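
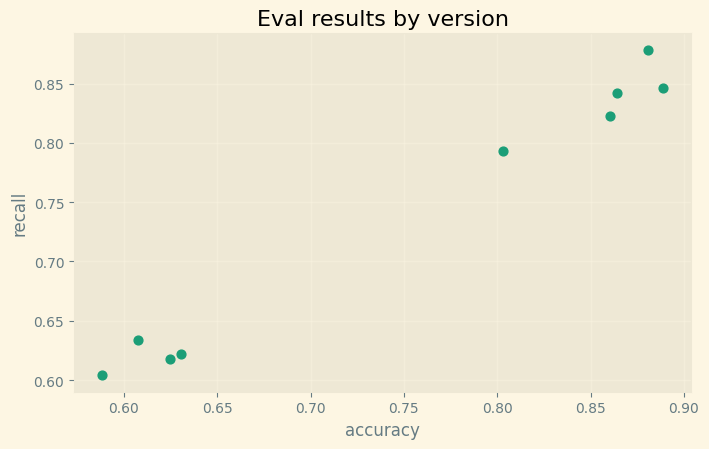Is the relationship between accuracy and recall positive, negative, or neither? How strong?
positive, strong

Points are positively correlated; strong (|r| ≈ 1.0).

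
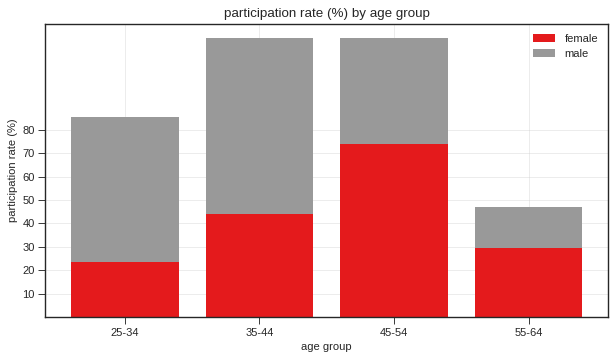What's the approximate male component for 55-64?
≈ 20

male top ≈ 50, bottom ≈ 30; segment ≈ 20.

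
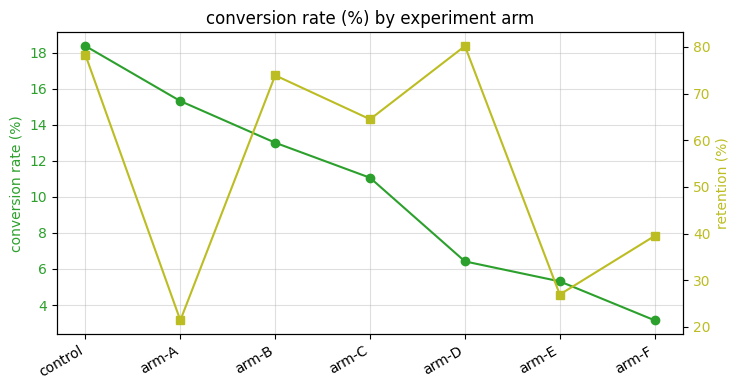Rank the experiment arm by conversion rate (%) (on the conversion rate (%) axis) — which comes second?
Top 3 (on the conversion rate (%) axis): control ≈ 18, arm-A ≈ 16, arm-B ≈ 14.

arm-A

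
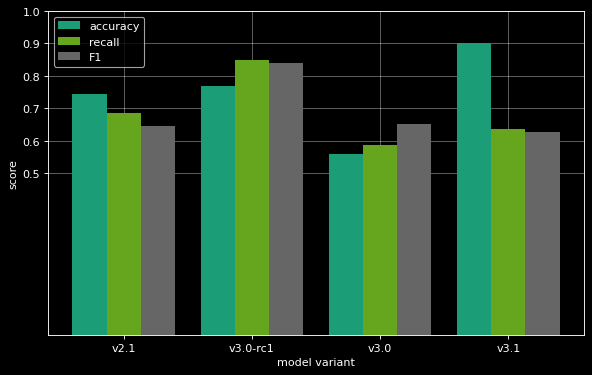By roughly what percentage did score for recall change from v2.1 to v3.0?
≈ -14.3%

v2.1 ≈ 0.7, v3.0 ≈ 0.6; (0.6 − 0.7) / 0.7 ≈ -14.3%.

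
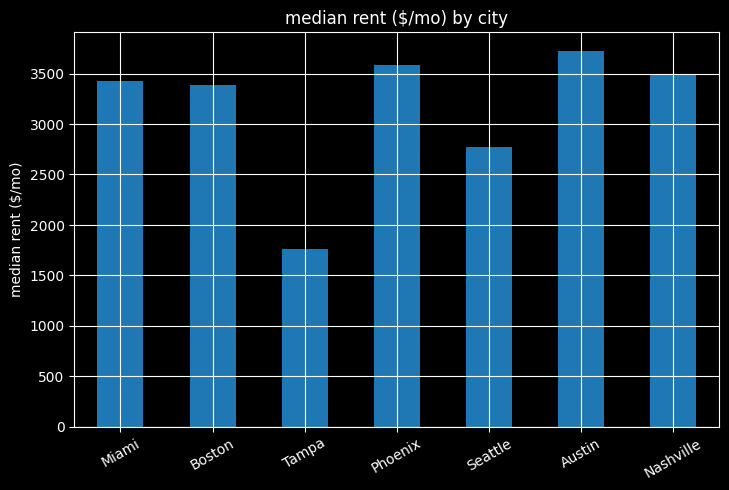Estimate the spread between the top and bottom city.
Max Austin ≈ 3500, min Tampa ≈ 2000; range ≈ 1500.

≈ 1500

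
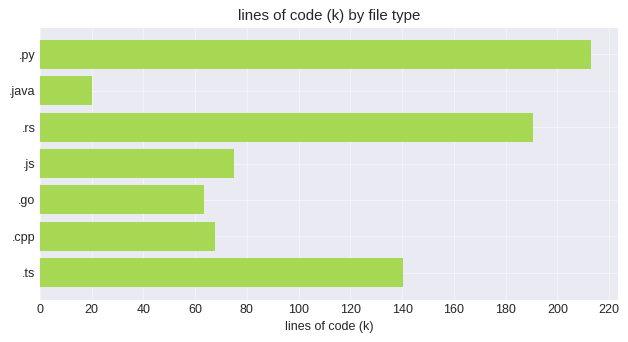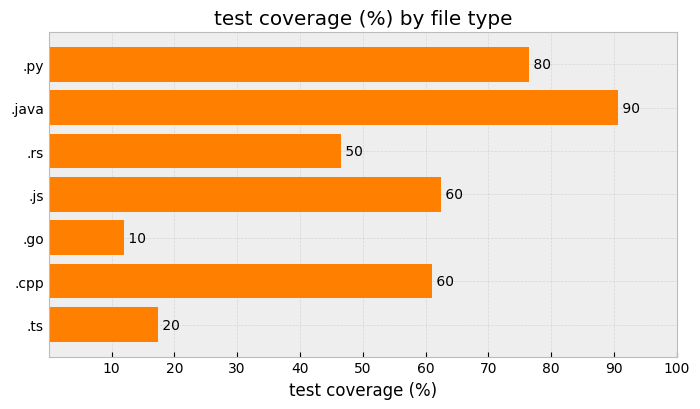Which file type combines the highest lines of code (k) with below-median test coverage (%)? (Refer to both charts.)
.rs

Chart 2 median test coverage (%) ≈ 60; below-median file types: .rs, .go, .ts. Among those, .rs has the highest lines of code (k) (≈ 200).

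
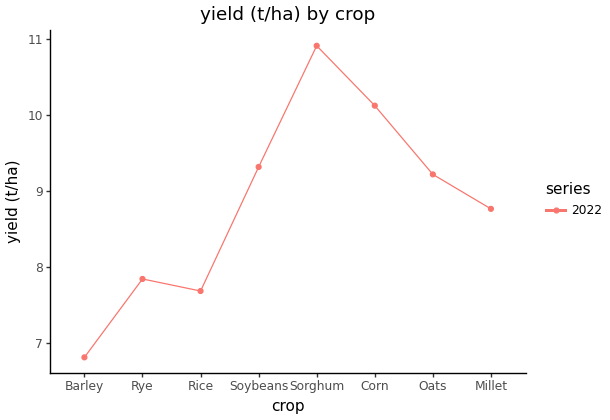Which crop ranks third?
Top 4: Sorghum ≈ 11.0, Corn ≈ 10.0, Soybeans ≈ 9.5, Oats ≈ 9.0.

Soybeans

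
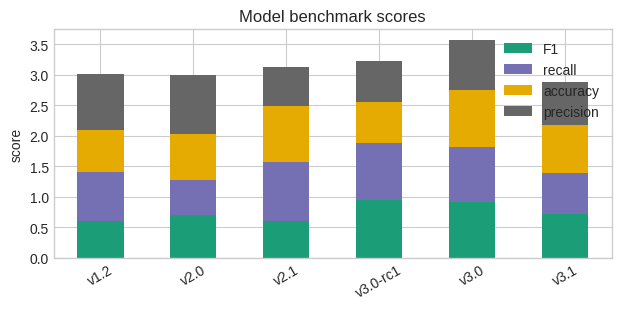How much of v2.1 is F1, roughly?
F1 top ≈ 0.5, bottom ≈ 0.0; segment ≈ 0.5.

≈ 0.5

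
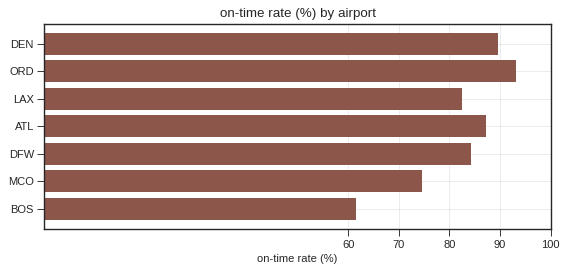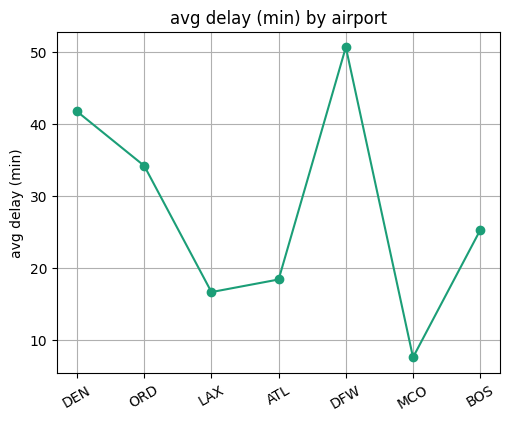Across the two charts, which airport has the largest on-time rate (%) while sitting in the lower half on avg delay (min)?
Chart 2 median avg delay (min) ≈ 25; below-median airports: LAX, ATL, MCO. Among those, ATL has the highest on-time rate (%) (≈ 90).

ATL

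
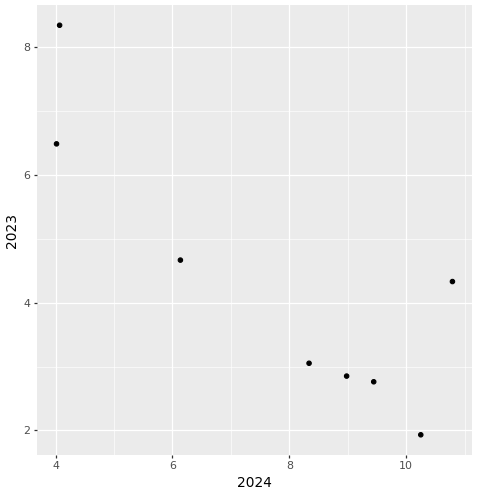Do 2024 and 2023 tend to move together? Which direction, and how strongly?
Points are negatively correlated; strong (|r| ≈ 0.9).

negative, strong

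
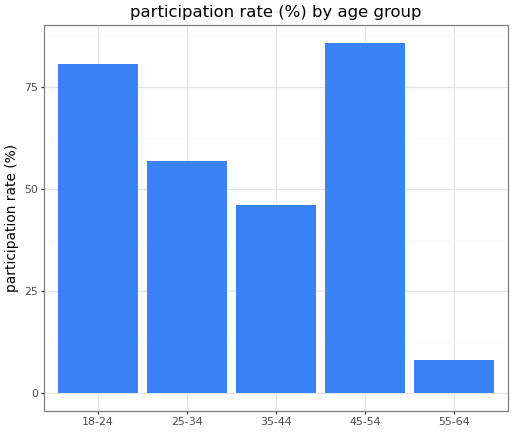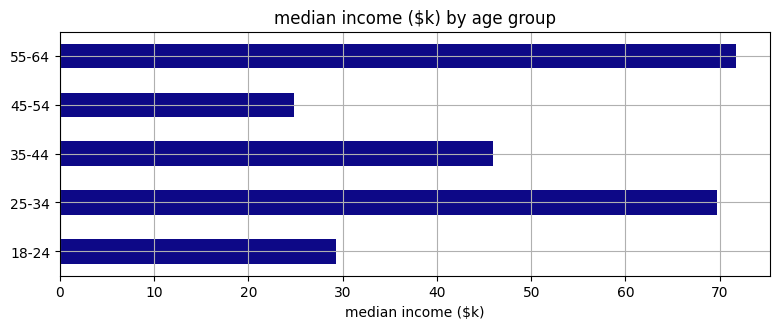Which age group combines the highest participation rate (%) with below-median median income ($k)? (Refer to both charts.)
Chart 2 median median income ($k) ≈ 50; below-median age groups: 18-24, 45-54. Among those, 45-54 has the highest participation rate (%) (≈ 90).

45-54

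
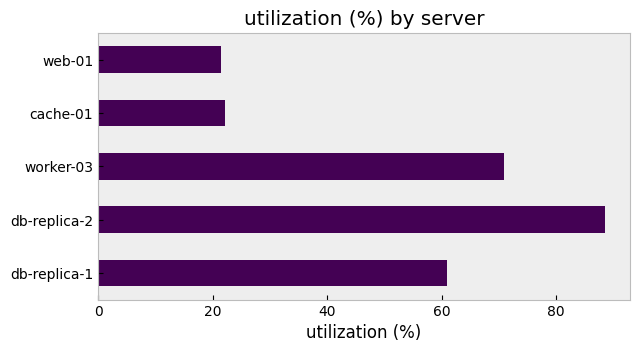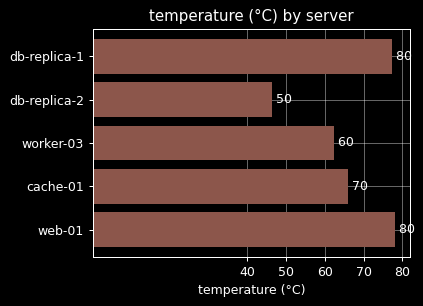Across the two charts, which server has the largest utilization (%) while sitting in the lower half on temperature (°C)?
Chart 2 median temperature (°C) ≈ 70; below-median servers: db-replica-2, worker-03. Among those, db-replica-2 has the highest utilization (%) (≈ 90).

db-replica-2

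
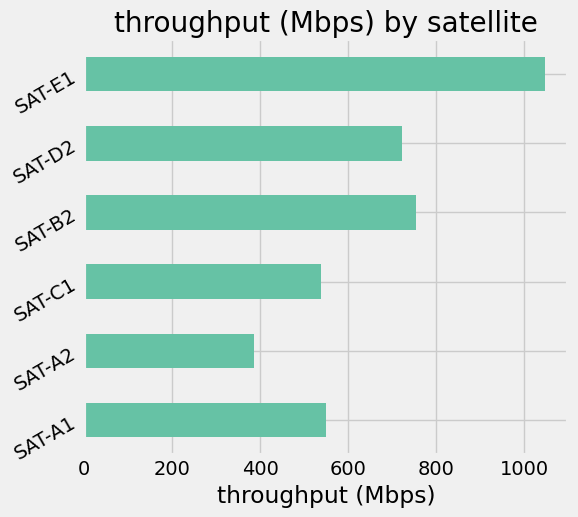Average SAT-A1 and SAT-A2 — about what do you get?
≈ 450

(500 + 400) / 2 ≈ 450.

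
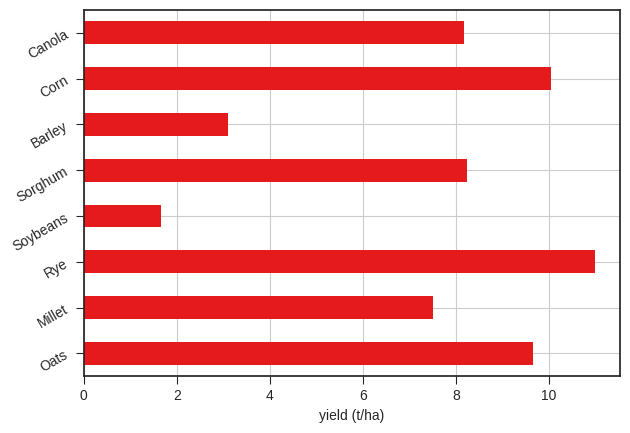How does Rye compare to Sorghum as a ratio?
Rye ≈ 11, Sorghum ≈ 8; 11/8 ≈ 1.38.

≈ 1.38×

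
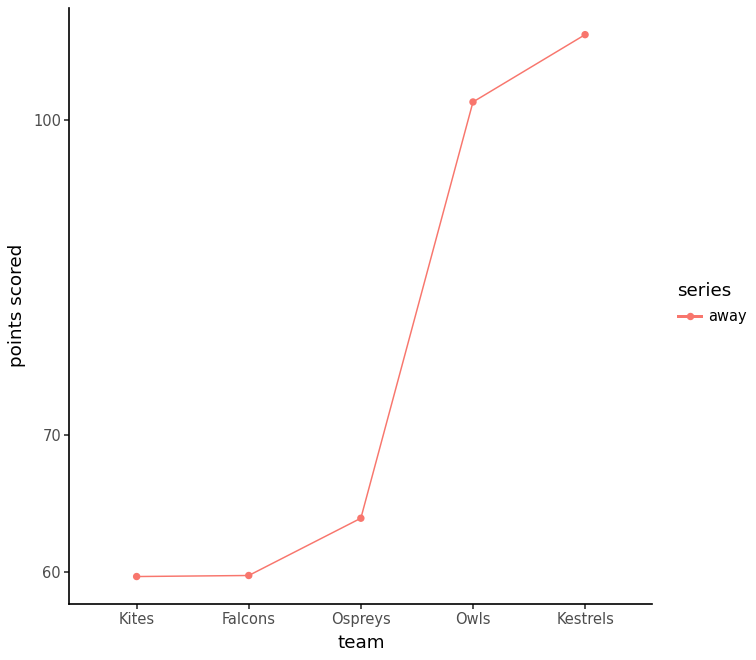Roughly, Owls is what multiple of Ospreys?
≈ 1.54×

Owls ≈ 100, Ospreys ≈ 65; 100/65 ≈ 1.54.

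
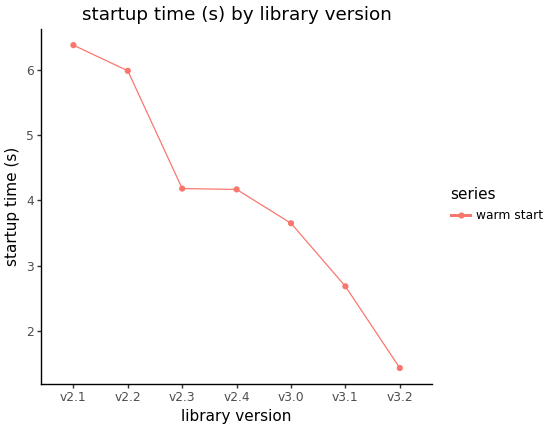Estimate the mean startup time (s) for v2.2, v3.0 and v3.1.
(6.0 + 3.5 + 2.5) / 3 ≈ 4.

≈ 4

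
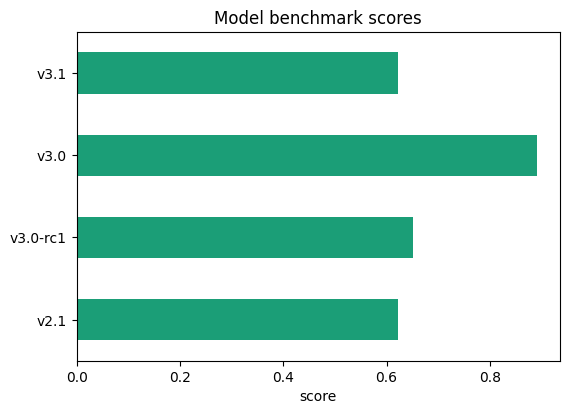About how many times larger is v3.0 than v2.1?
≈ 1.5×

v3.0 ≈ 0.9, v2.1 ≈ 0.6; 0.9/0.6 ≈ 1.5.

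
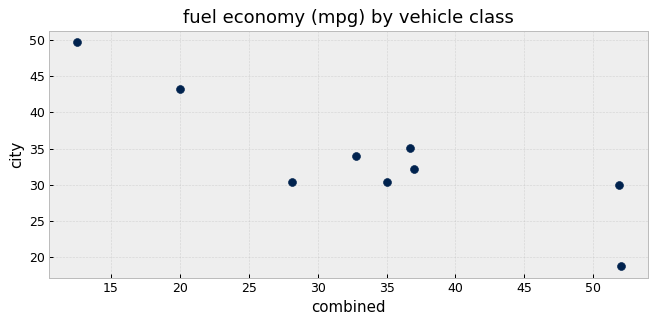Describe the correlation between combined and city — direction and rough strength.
Points are negatively correlated; strong (|r| ≈ 0.9).

negative, strong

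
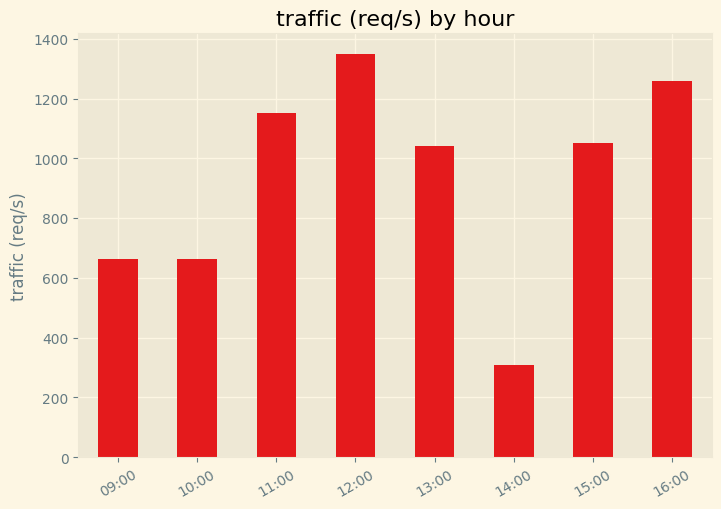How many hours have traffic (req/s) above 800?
Above 800: 11:00, 12:00, 13:00, 15:00, 16:00.

5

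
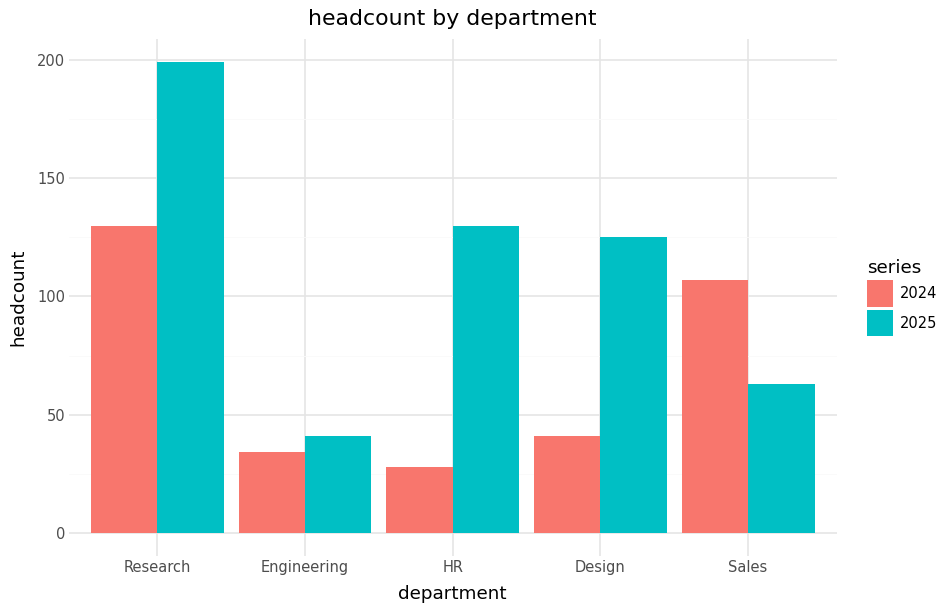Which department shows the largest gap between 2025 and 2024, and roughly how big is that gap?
HR, ≈ 100

HR: 2025 ≈ 120, 2024 ≈ 20 → gap ≈ 100. Next-largest (Design) is only ≈ 80.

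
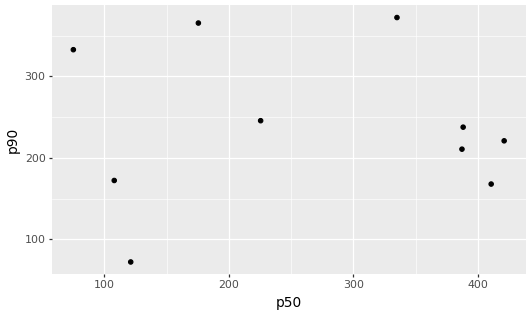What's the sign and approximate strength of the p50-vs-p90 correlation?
no clear correlation

Points are roughly uncorrelated; weak (|r| ≈ 0.0).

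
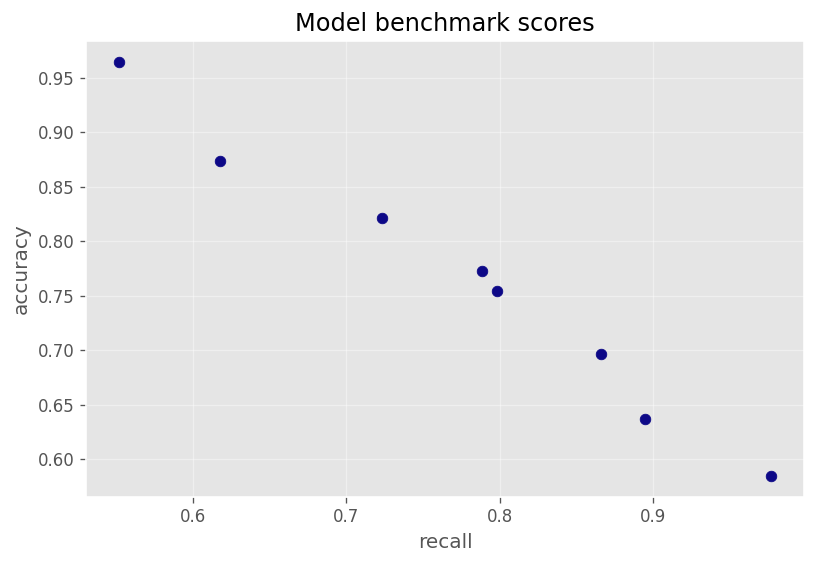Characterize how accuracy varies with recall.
negative, strong

Points are negatively correlated; strong (|r| ≈ 1.0).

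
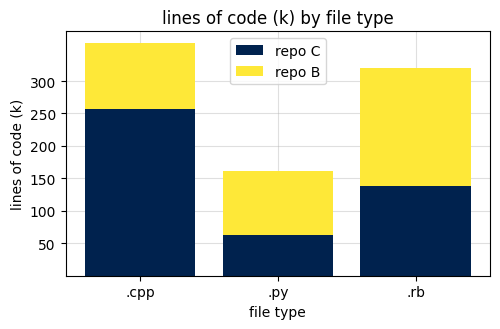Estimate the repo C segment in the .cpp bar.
≈ 250

repo C top ≈ 250, bottom ≈ 0; segment ≈ 250.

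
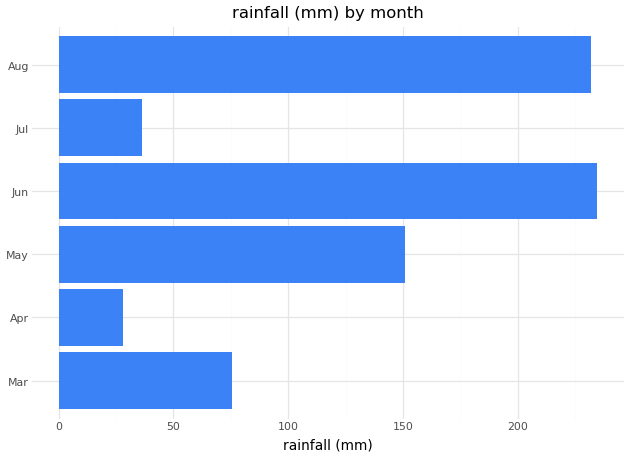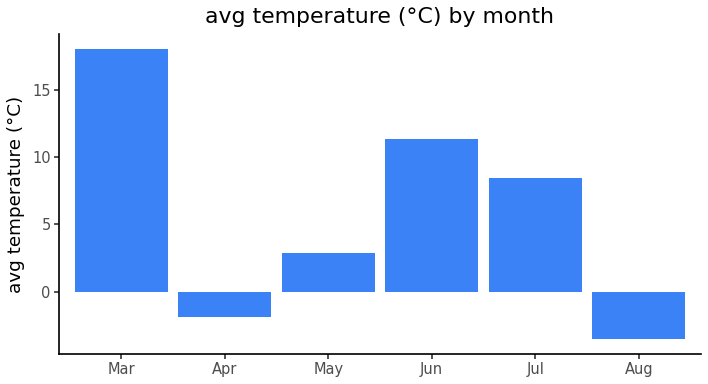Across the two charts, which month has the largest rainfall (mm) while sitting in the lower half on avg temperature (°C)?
Aug

Chart 2 median avg temperature (°C) ≈ 6; below-median months: Apr, May, Aug. Among those, Aug has the highest rainfall (mm) (≈ 225).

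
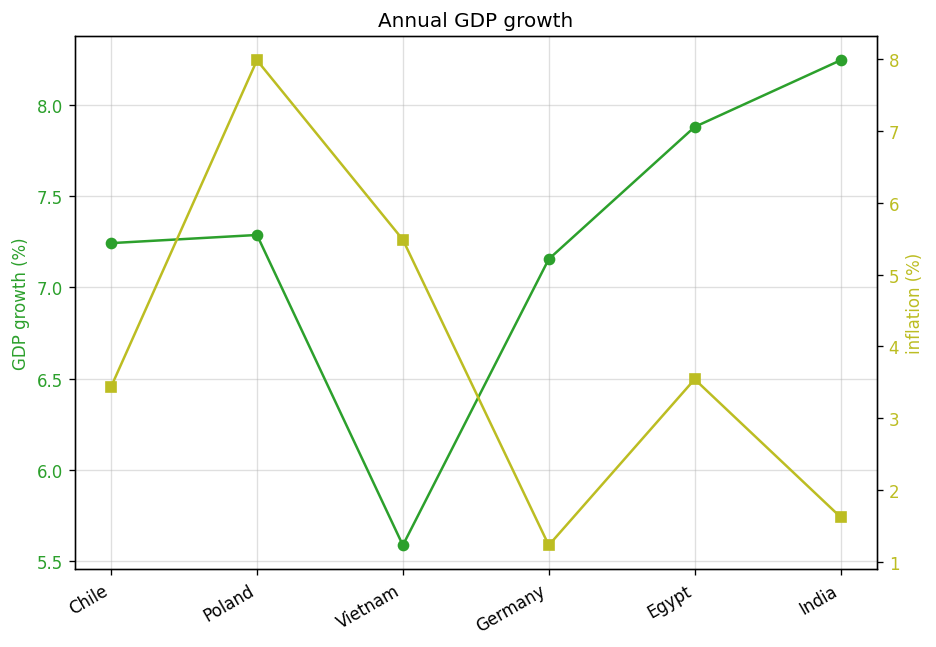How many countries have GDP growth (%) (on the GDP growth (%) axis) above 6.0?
Above 6.0: Chile, Poland, Germany, Egypt, India.

5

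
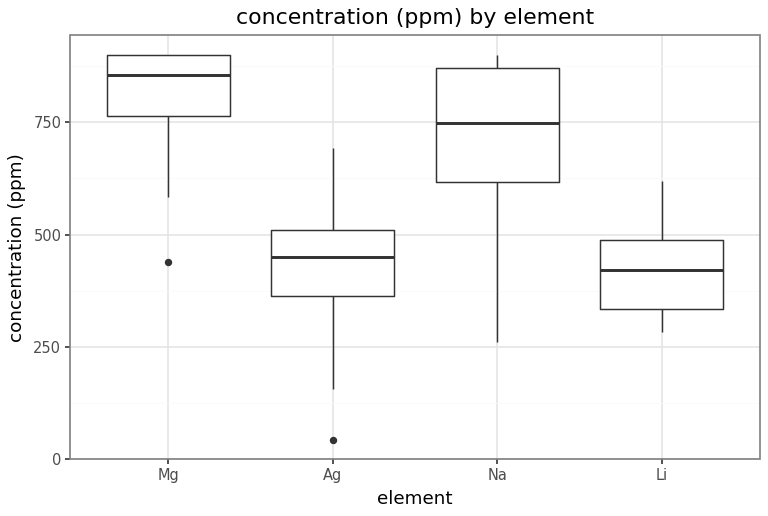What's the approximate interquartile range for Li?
≈ 150

Q3 ≈ 500, Q1 ≈ 350; IQR ≈ 150.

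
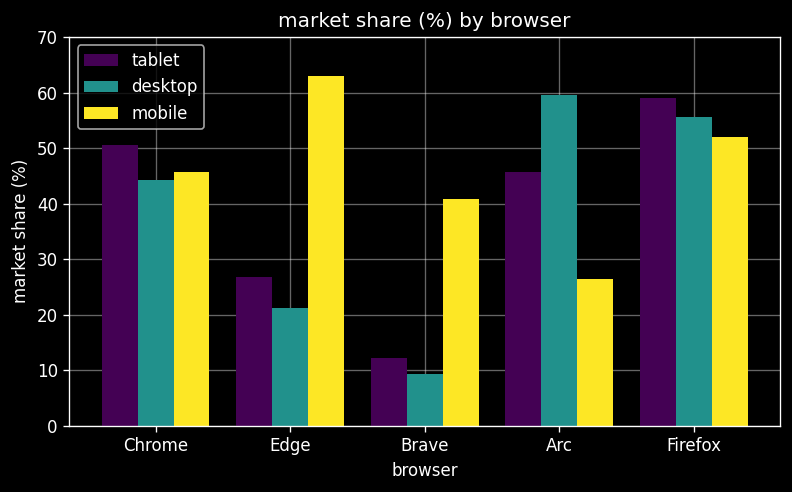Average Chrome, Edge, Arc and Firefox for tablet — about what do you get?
(50 + 30 + 50 + 60) / 4 ≈ 48.

≈ 48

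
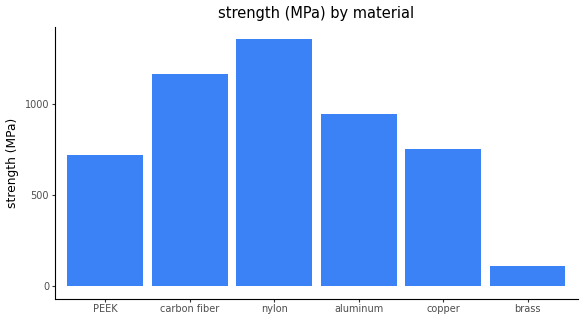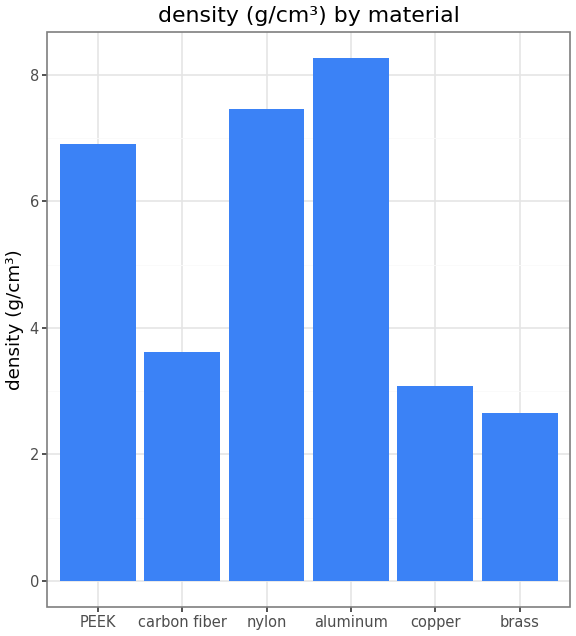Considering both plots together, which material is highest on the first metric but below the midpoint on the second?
carbon fiber

Chart 2 median density (g/cm³) ≈ 5; below-median materials: carbon fiber, copper, brass. Among those, carbon fiber has the highest strength (MPa) (≈ 1200).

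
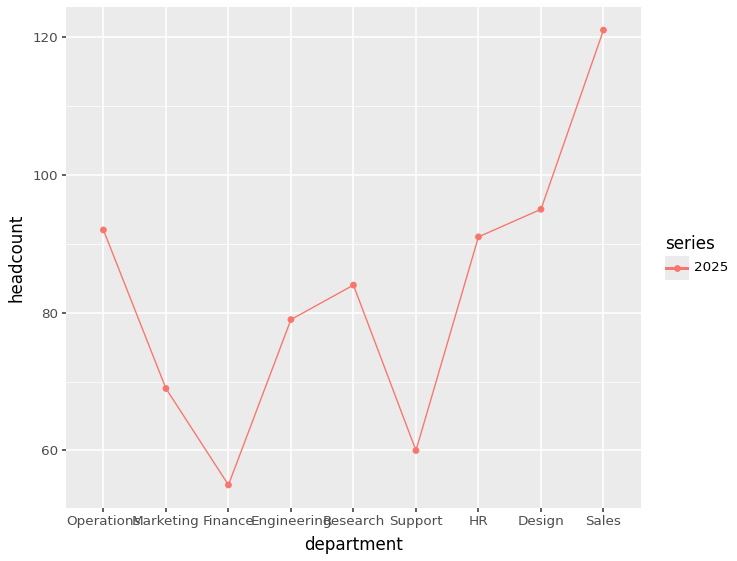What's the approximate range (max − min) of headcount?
≈ 60

Max Sales ≈ 120, min Finance ≈ 60; range ≈ 60.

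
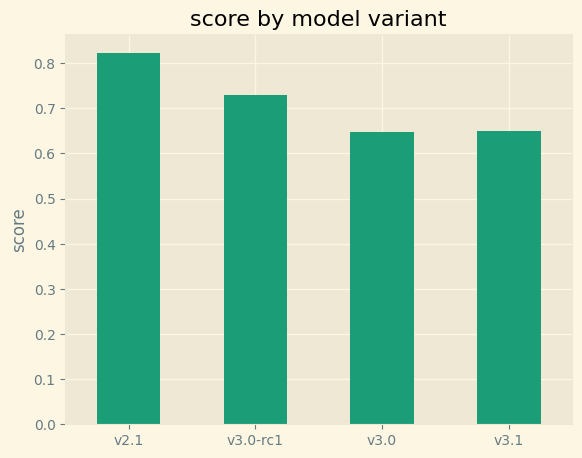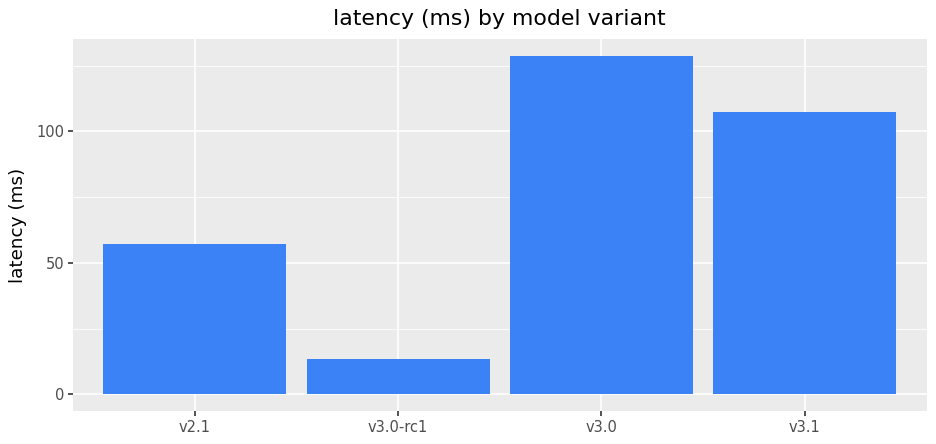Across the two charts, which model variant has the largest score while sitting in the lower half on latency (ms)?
Chart 2 median latency (ms) ≈ 80; below-median model variants: v2.1, v3.0-rc1. Among those, v2.1 has the highest score (≈ 0.8).

v2.1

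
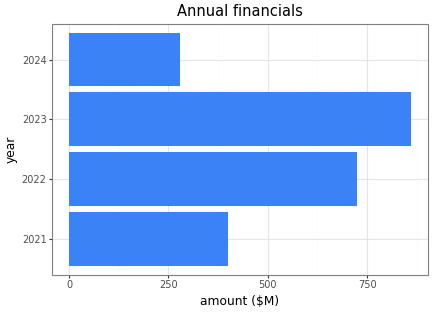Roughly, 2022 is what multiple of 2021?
≈ 1.75×

2022 ≈ 700, 2021 ≈ 400; 700/400 ≈ 1.75.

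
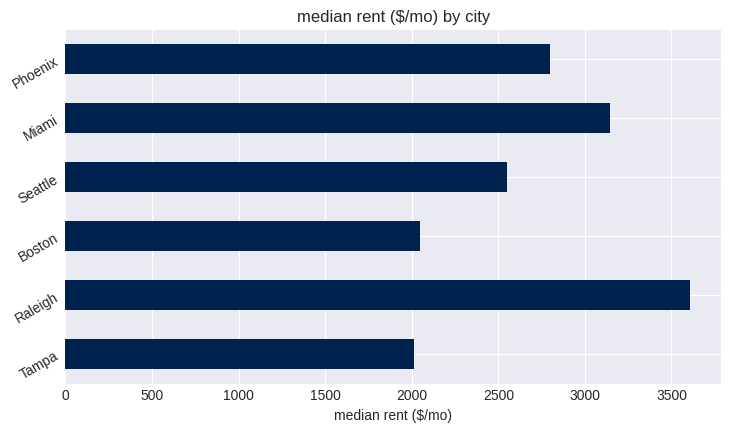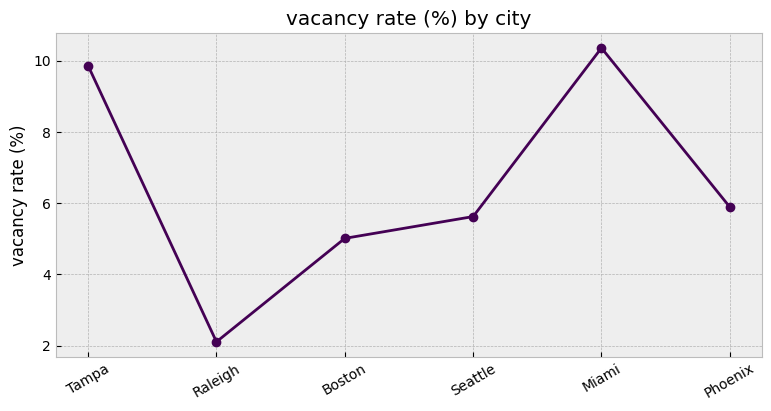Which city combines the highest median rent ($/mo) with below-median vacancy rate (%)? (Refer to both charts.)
Raleigh

Chart 2 median vacancy rate (%) ≈ 6; below-median cities: Raleigh, Boston, Seattle. Among those, Raleigh has the highest median rent ($/mo) (≈ 3500).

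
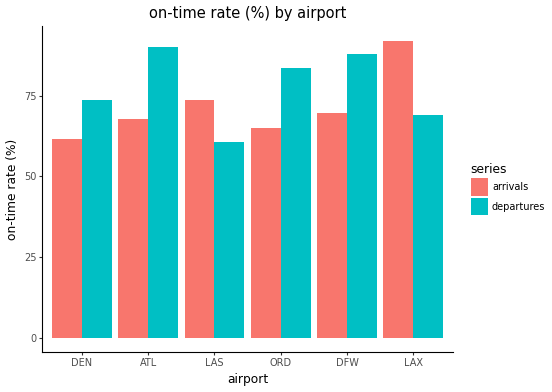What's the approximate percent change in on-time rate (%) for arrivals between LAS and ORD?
≈ -14.3%

LAS ≈ 70, ORD ≈ 60; (60 − 70) / 70 ≈ -14.3%.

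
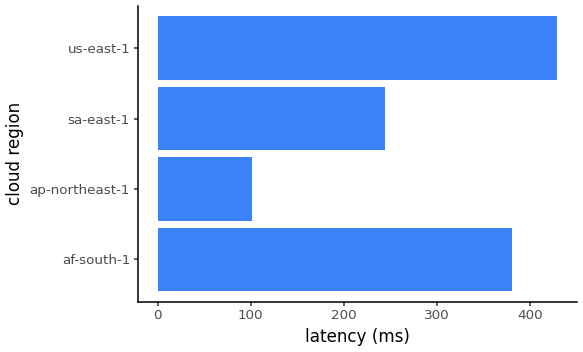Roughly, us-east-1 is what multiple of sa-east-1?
us-east-1 ≈ 450, sa-east-1 ≈ 250; 450/250 ≈ 1.8.

≈ 1.8×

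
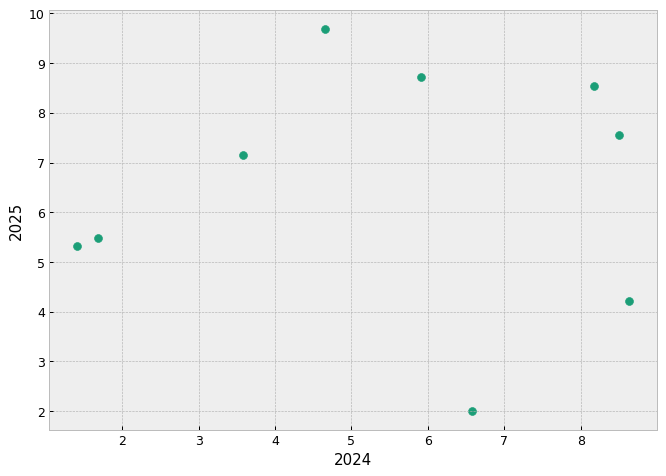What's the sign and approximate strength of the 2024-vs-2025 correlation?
Points are roughly uncorrelated; weak (|r| ≈ 0.0).

no clear correlation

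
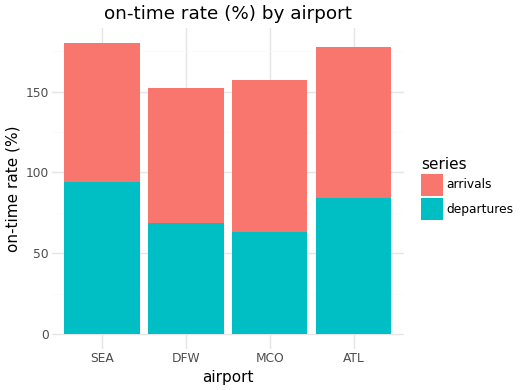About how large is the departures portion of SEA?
≈ 100

departures top ≈ 100, bottom ≈ 0; segment ≈ 100.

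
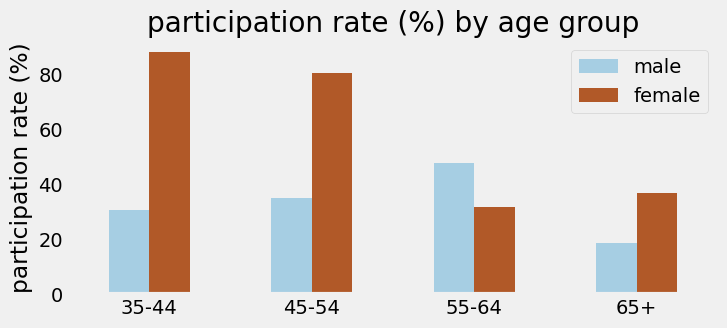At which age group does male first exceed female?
55-64

45-54: male ≈ 40 vs female ≈ 80 (not yet); 55-64: male ≈ 50 vs female ≈ 30 (first crossover).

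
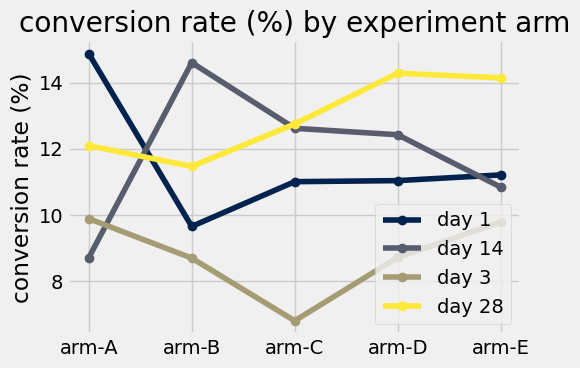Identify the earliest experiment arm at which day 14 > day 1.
arm-B

arm-A: day 14 ≈ 9 vs day 1 ≈ 15 (not yet); arm-B: day 14 ≈ 15 vs day 1 ≈ 10 (first crossover).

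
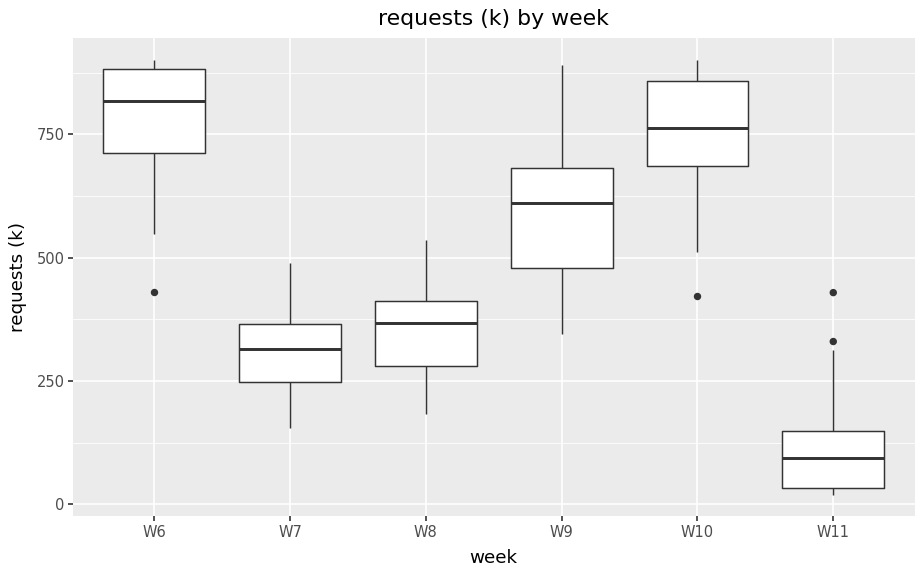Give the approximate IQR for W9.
Q3 ≈ 700, Q1 ≈ 500; IQR ≈ 200.

≈ 200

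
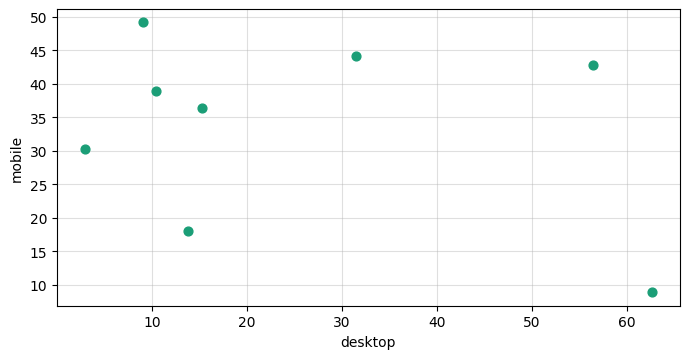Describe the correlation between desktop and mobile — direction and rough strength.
negative, weak

Points are negatively correlated; weak (|r| ≈ 0.3).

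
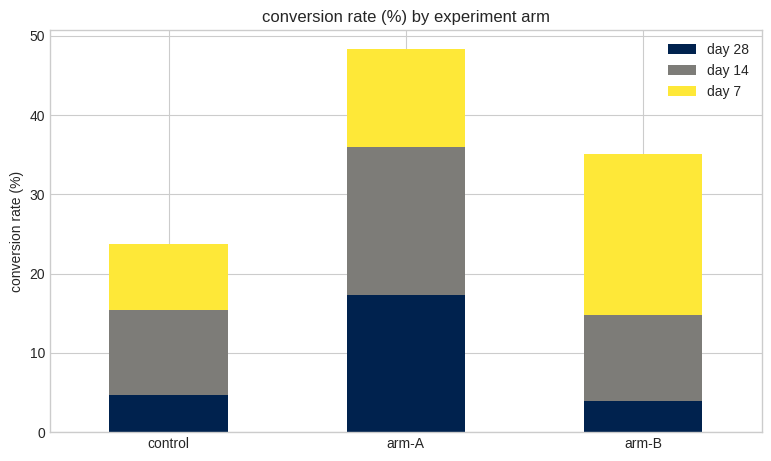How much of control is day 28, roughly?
day 28 top ≈ 5, bottom ≈ 0; segment ≈ 5.

≈ 5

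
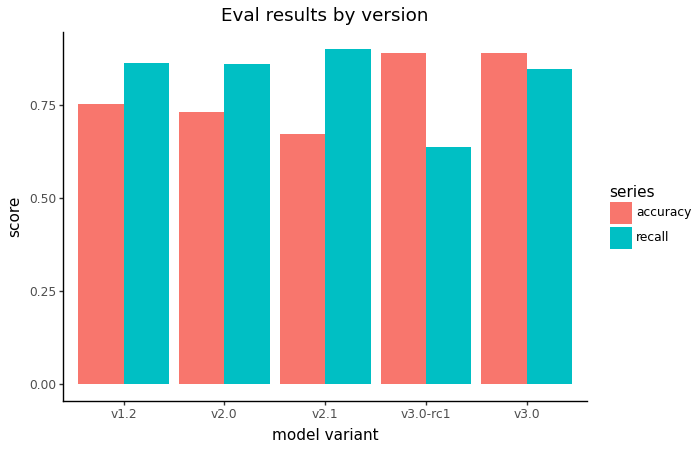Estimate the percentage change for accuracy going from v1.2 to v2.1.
≈ -12.5%

v1.2 ≈ 0.8, v2.1 ≈ 0.7; (0.7 − 0.8) / 0.8 ≈ -12.5%.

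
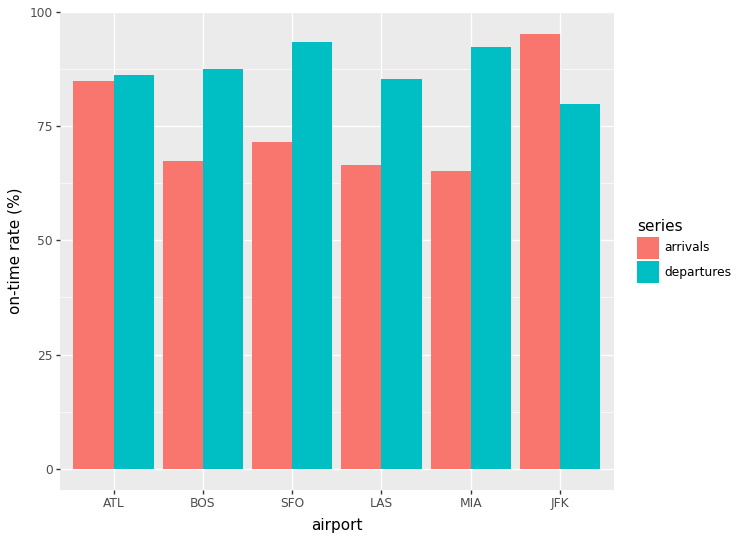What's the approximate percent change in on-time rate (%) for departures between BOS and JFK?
≈ -11.1%

BOS ≈ 90, JFK ≈ 80; (80 − 90) / 90 ≈ -11.1%.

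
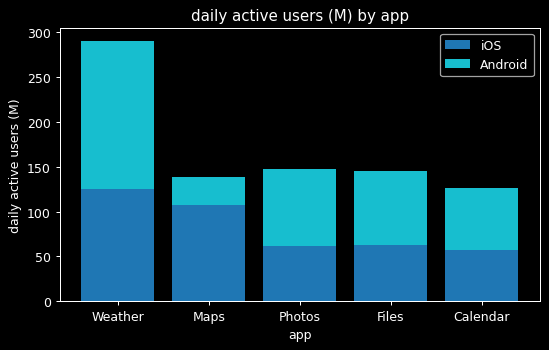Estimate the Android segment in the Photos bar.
Android top ≈ 150, bottom ≈ 50; segment ≈ 100.

≈ 100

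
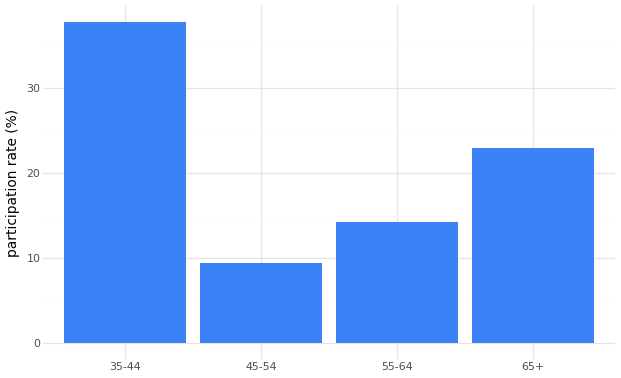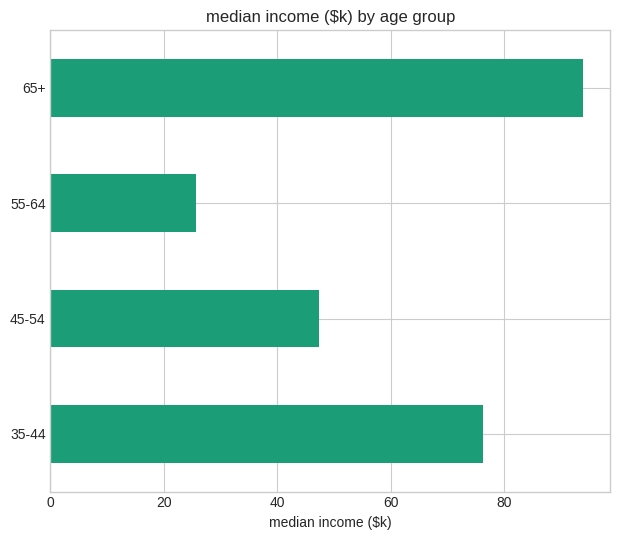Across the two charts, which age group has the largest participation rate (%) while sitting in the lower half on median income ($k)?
55-64

Chart 2 median median income ($k) ≈ 60; below-median age groups: 45-54, 55-64. Among those, 55-64 has the highest participation rate (%) (≈ 15).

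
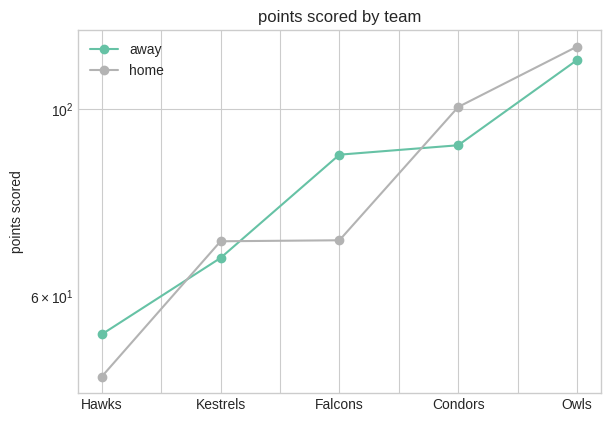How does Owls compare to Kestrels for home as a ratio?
Owls ≈ 120, Kestrels ≈ 70; 120/70 ≈ 1.71.

≈ 1.71×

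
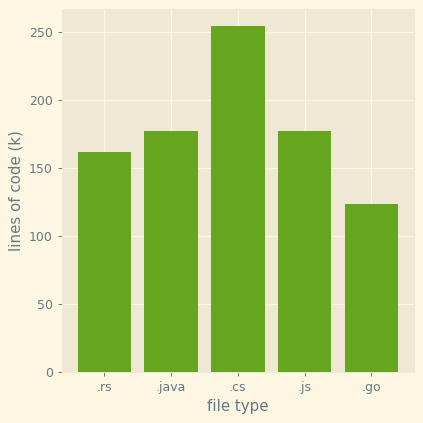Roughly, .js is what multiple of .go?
.js ≈ 175, .go ≈ 125; 175/125 ≈ 1.4.

≈ 1.4×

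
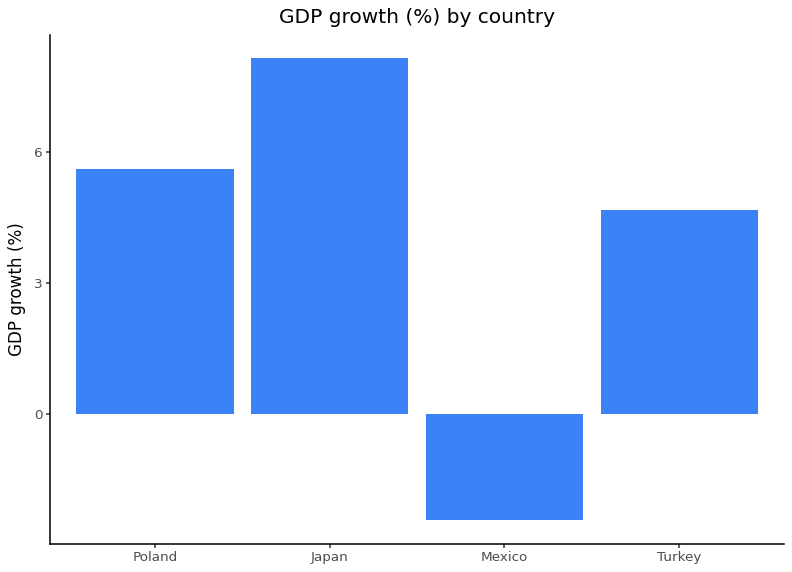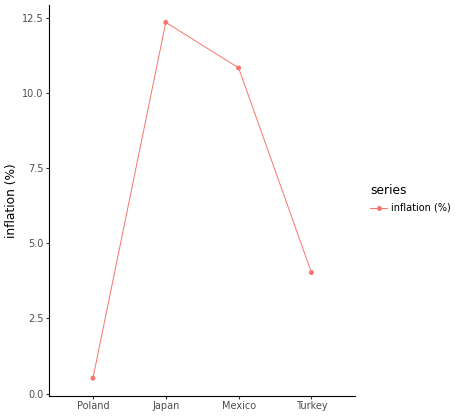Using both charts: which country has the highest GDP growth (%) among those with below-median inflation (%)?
Poland

Chart 2 median inflation (%) ≈ 8; below-median countries: Poland, Turkey. Among those, Poland has the highest GDP growth (%) (≈ 6).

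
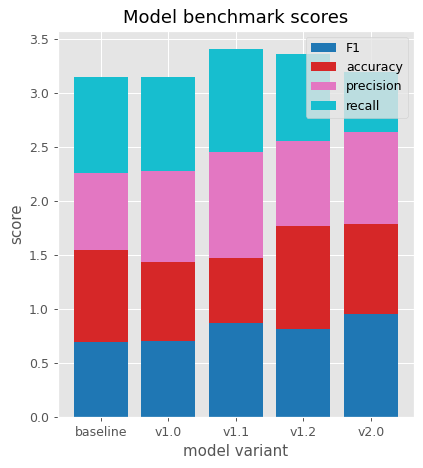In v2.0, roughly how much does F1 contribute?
≈ 1.0

F1 top ≈ 1.0, bottom ≈ 0.0; segment ≈ 1.0.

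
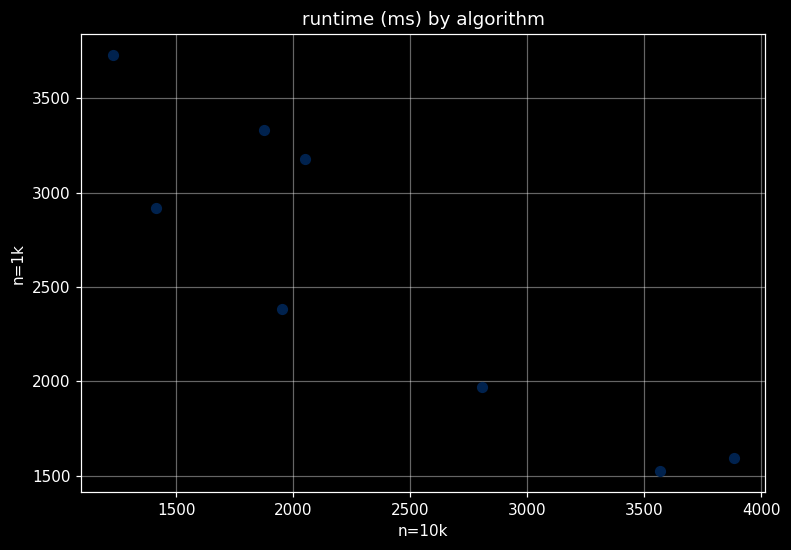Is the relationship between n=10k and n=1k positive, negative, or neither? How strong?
Points are negatively correlated; strong (|r| ≈ 0.9).

negative, strong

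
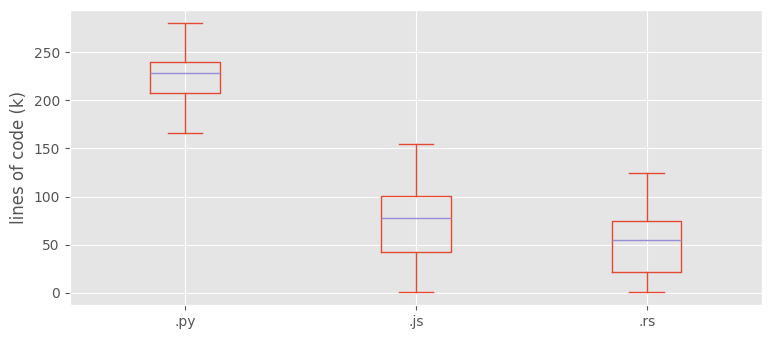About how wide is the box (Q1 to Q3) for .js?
Q3 ≈ 100, Q1 ≈ 40; IQR ≈ 60.

≈ 60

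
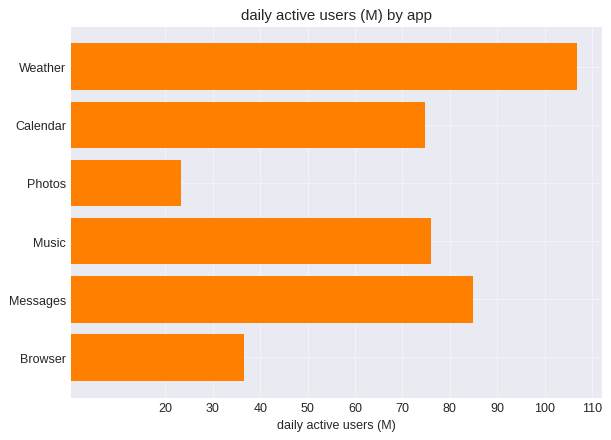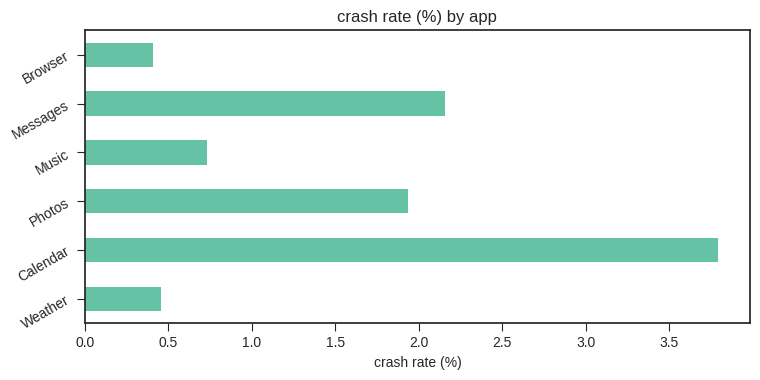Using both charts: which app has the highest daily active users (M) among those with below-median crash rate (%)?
Chart 2 median crash rate (%) ≈ 1.5; below-median apps: Weather, Music, Browser. Among those, Weather has the highest daily active users (M) (≈ 110).

Weather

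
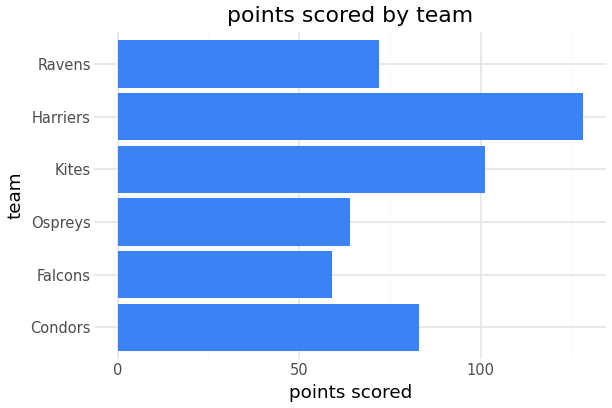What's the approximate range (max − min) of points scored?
≈ 60

Max Harriers ≈ 120, min Falcons ≈ 60; range ≈ 60.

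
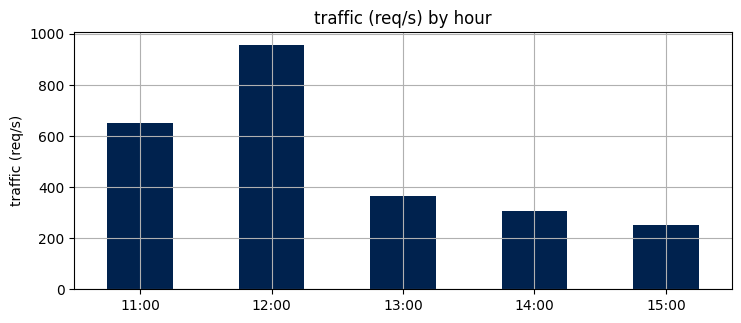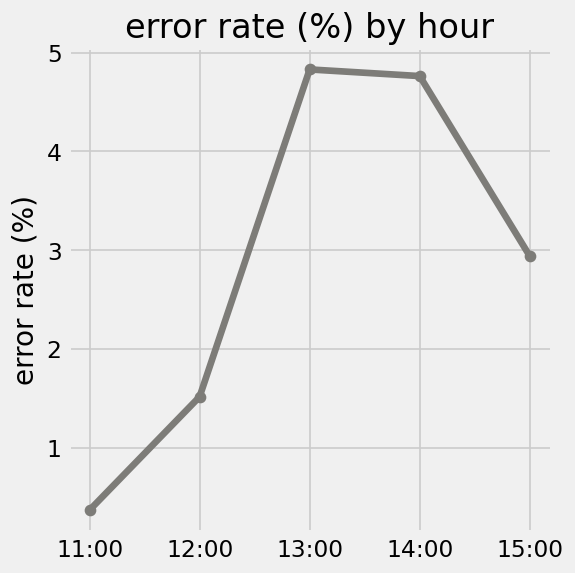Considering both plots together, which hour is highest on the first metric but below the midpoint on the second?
Chart 2 median error rate (%) ≈ 3; below-median hours: 11:00, 12:00. Among those, 12:00 has the highest traffic (req/s) (≈ 1000).

12:00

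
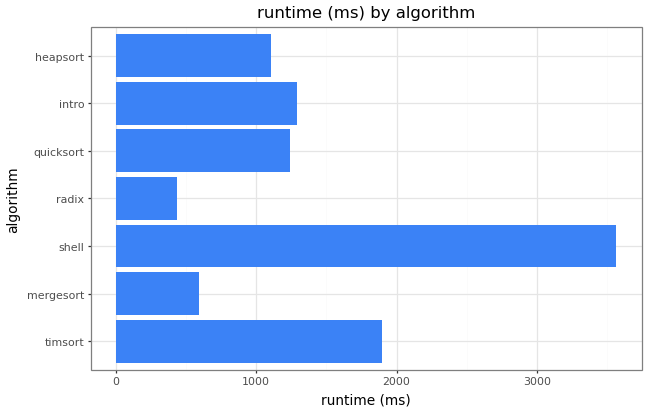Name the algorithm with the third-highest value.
intro

Top 4: shell ≈ 3500, timsort ≈ 2000, intro ≈ 1500, quicksort ≈ 1000.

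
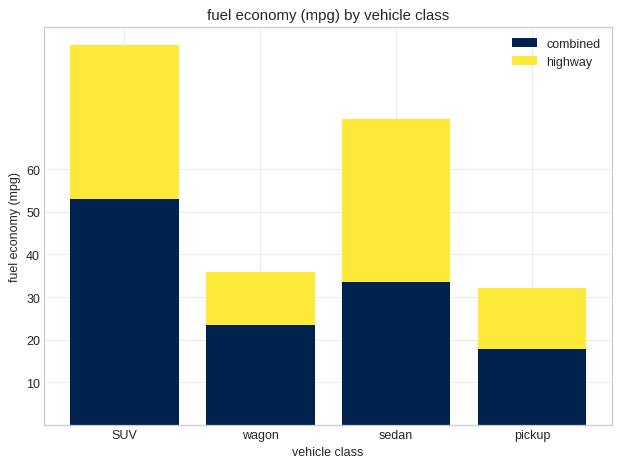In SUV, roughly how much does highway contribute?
highway top ≈ 90, bottom ≈ 50; segment ≈ 40.

≈ 40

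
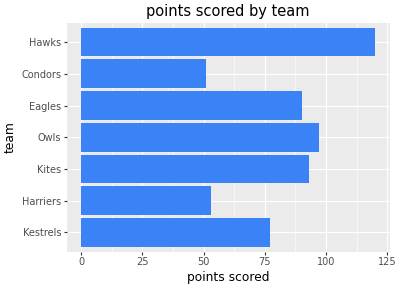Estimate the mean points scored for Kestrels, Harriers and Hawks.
(80 + 50 + 120) / 3 ≈ 83.

≈ 83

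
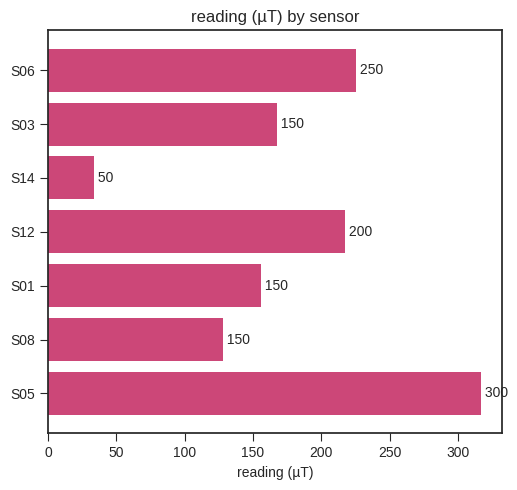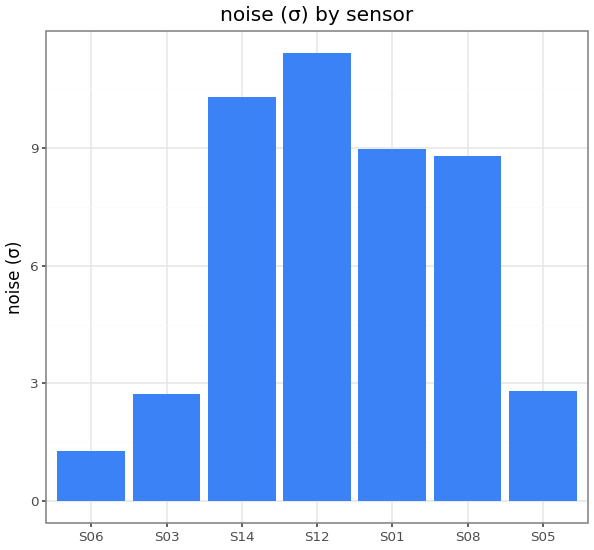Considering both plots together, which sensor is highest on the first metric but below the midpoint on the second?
S05

Chart 2 median noise (σ) ≈ 8; below-median sensors: S06, S03, S05. Among those, S05 has the highest reading (µT) (≈ 300).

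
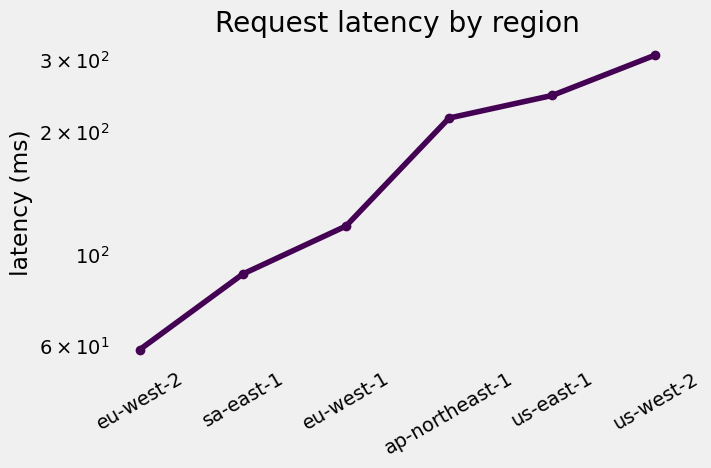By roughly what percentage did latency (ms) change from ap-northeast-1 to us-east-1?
≈ +11.1%

ap-northeast-1 ≈ 225, us-east-1 ≈ 250; (250 − 225) / 225 ≈ +11.1%.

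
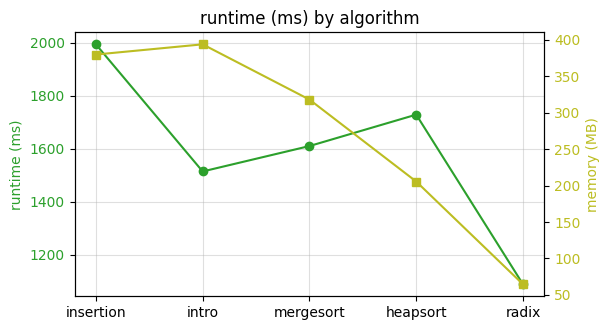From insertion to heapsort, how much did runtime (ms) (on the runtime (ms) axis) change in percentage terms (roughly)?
insertion ≈ 2000, heapsort ≈ 1700; (1700 − 2000) / 2000 ≈ -15%.

≈ -15%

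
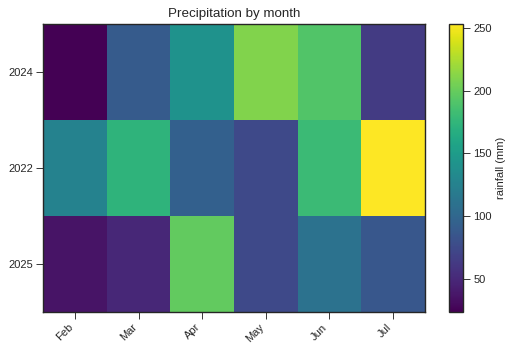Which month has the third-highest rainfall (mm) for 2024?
Apr

Top 4 for 2024: May ≈ 220, Jun ≈ 200, Apr ≈ 140, Mar ≈ 80.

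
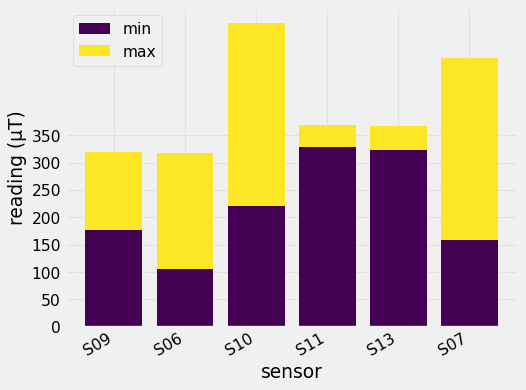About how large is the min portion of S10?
≈ 200

min top ≈ 200, bottom ≈ 0; segment ≈ 200.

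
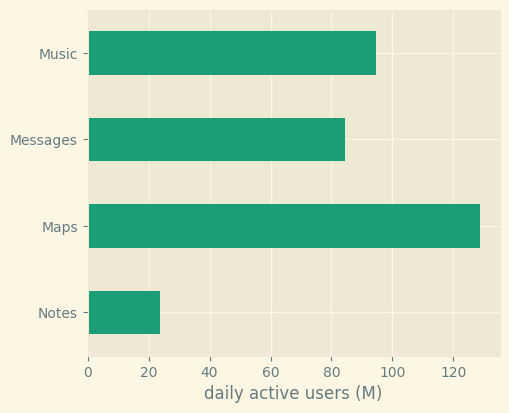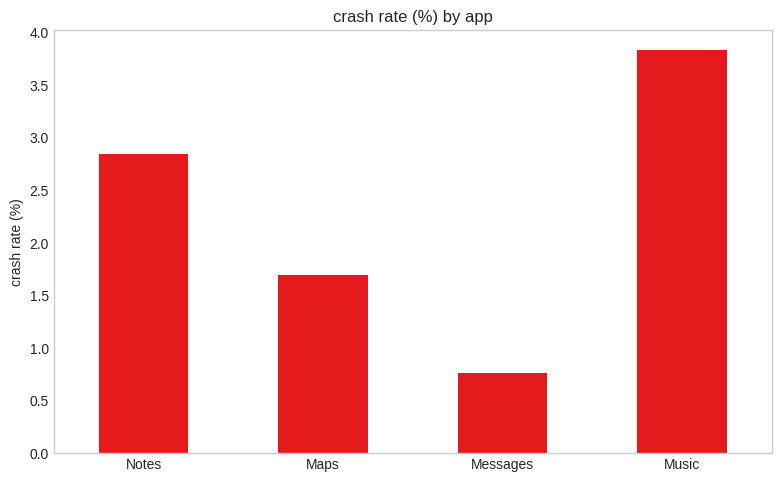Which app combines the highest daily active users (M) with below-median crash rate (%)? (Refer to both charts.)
Chart 2 median crash rate (%) ≈ 2.5; below-median apps: Maps, Messages. Among those, Maps has the highest daily active users (M) (≈ 120).

Maps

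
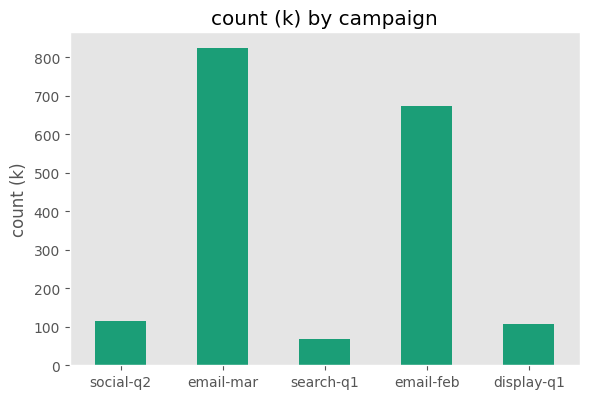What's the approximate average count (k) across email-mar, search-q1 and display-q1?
(800 + 100 + 100) / 3 ≈ 333.

≈ 333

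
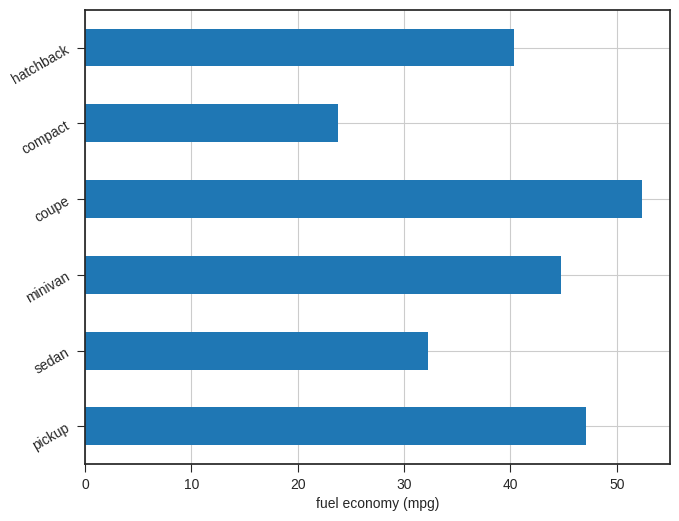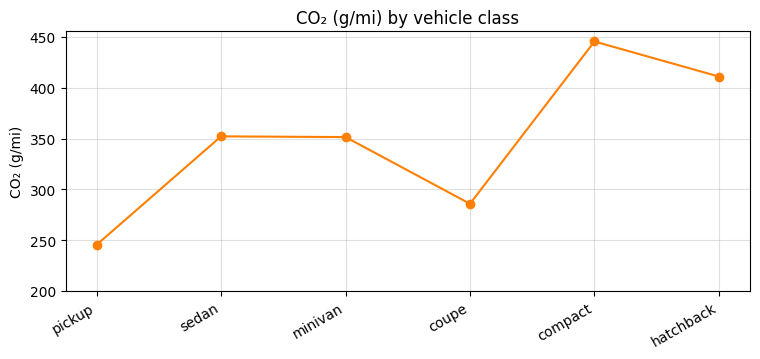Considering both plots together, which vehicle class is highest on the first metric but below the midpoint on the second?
coupe

Chart 2 median CO₂ (g/mi) ≈ 350; below-median vehicle classes: pickup, minivan, coupe. Among those, coupe has the highest fuel economy (mpg) (≈ 50).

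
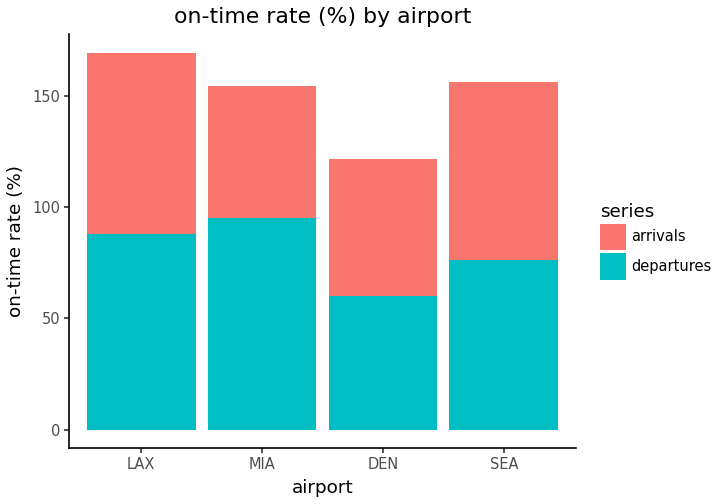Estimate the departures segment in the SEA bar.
≈ 80

departures top ≈ 80, bottom ≈ 0; segment ≈ 80.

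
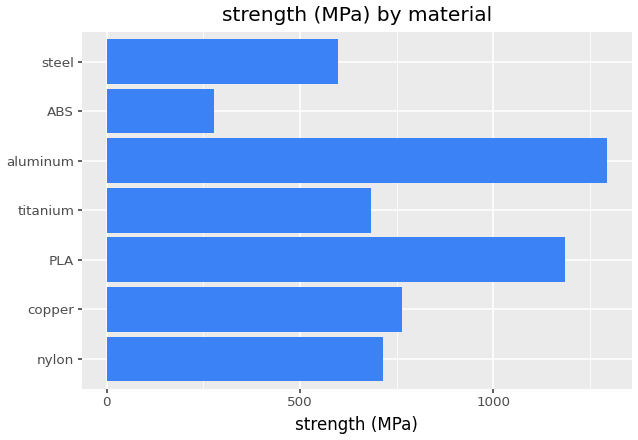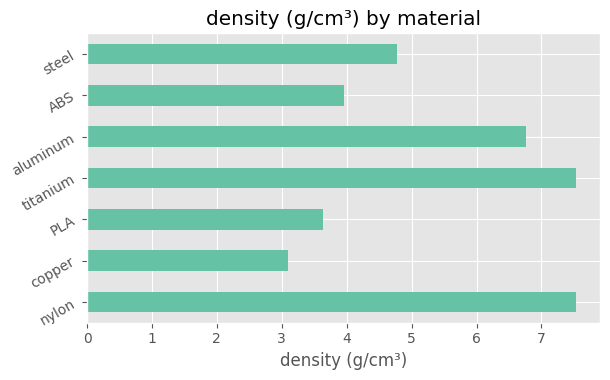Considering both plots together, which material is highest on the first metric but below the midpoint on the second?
PLA

Chart 2 median density (g/cm³) ≈ 5; below-median materials: copper, PLA, ABS. Among those, PLA has the highest strength (MPa) (≈ 1200).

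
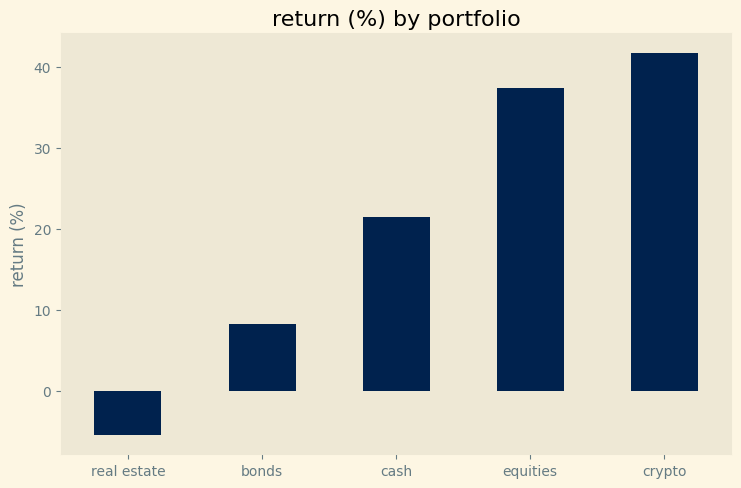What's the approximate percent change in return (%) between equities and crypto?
equities ≈ 35, crypto ≈ 40; (40 − 35) / 35 ≈ +14.3%.

≈ +14.3%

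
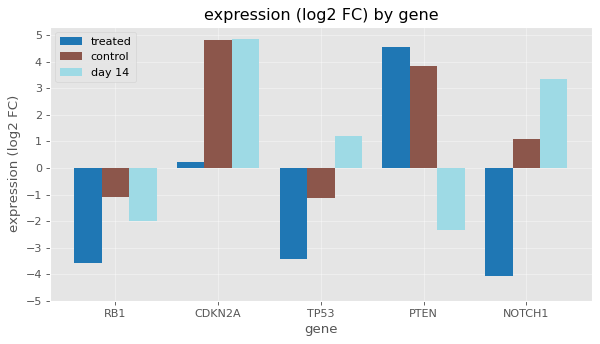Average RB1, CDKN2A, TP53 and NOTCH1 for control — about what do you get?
≈ 1

(-1 + 5 + -1 + 1) / 4 ≈ 1.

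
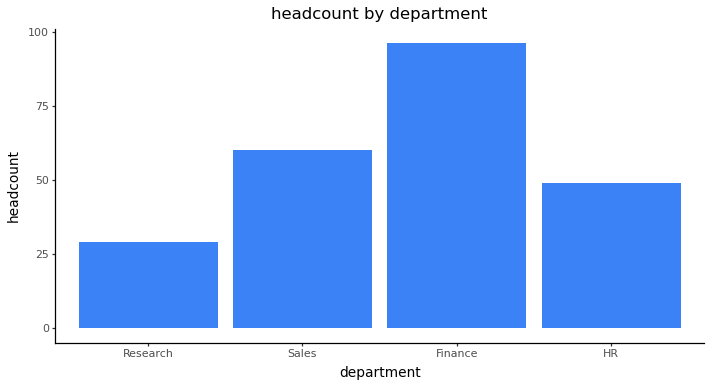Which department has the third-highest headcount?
HR

Top 4: Finance ≈ 100, Sales ≈ 60, HR ≈ 50, Research ≈ 30.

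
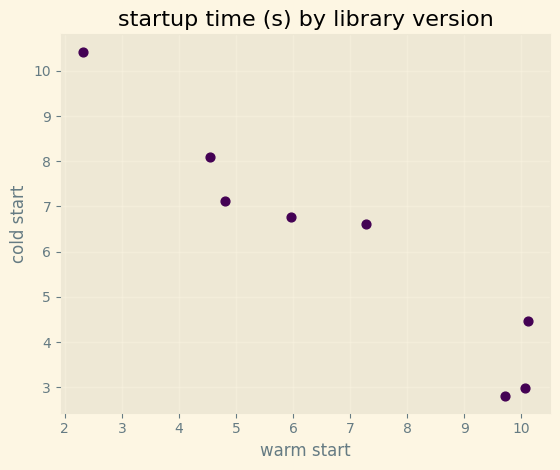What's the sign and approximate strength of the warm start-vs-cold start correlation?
Points are negatively correlated; strong (|r| ≈ 1.0).

negative, strong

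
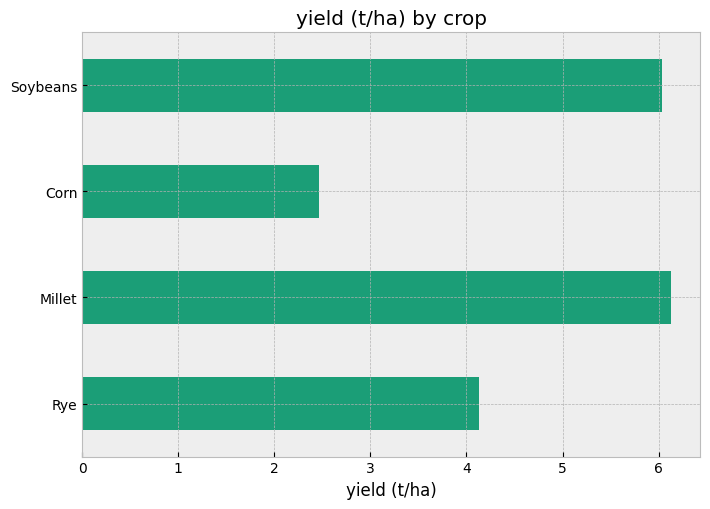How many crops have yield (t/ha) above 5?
Above 5: Millet, Soybeans.

2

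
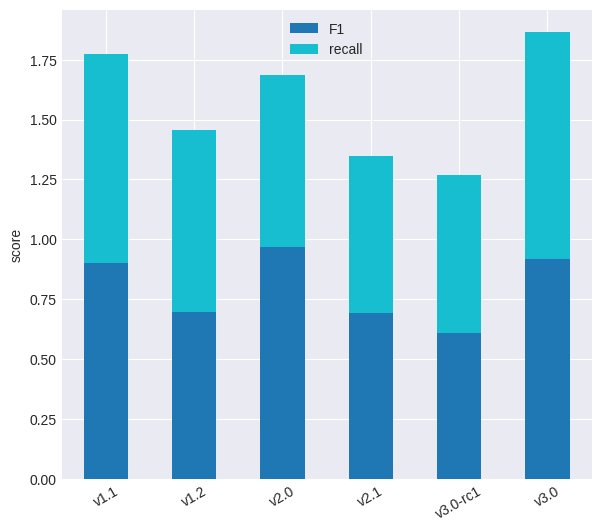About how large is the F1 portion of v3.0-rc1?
≈ 0.6

F1 top ≈ 0.6, bottom ≈ 0.0; segment ≈ 0.6.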